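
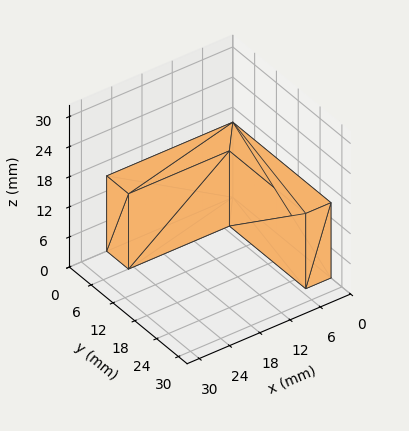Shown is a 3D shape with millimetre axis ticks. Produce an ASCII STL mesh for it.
Reading the render: the shape is an L-shaped prism: outer 25 × 27 mm, arm thicknesses ≈ 6 mm (horizontal) and 5 mm (vertical), extruded 15 mm in z (dimensions read to the nearest mm from the axis ticks). For the STL, each face is triangulated and given an outward normal.

solid part
  facet normal 0.0000 0.0000 -1.0000
    outer loop
      vertex 25.0 6.0 0.0
      vertex 25.0 0.0 0.0
      vertex 0.0 0.0 0.0
    endloop
  endfacet
  facet normal 0.0000 0.0000 -1.0000
    outer loop
      vertex 5.0 6.0 0.0
      vertex 25.0 6.0 0.0
      vertex 0.0 0.0 0.0
    endloop
  endfacet
  facet normal 0.0000 0.0000 -1.0000
    outer loop
      vertex 5.0 27.0 0.0
      vertex 5.0 6.0 0.0
      vertex 0.0 0.0 0.0
    endloop
  endfacet
  facet normal 0.0000 0.0000 -1.0000
    outer loop
      vertex 0.0 27.0 0.0
      vertex 5.0 27.0 0.0
      vertex 0.0 0.0 0.0
    endloop
  endfacet
  facet normal 0.0000 0.0000 1.0000
    outer loop
      vertex 0.0 0.0 15.0
      vertex 25.0 0.0 15.0
      vertex 25.0 6.0 15.0
    endloop
  endfacet
  facet normal 0.0000 0.0000 1.0000
    outer loop
      vertex 0.0 0.0 15.0
      vertex 25.0 6.0 15.0
      vertex 5.0 6.0 15.0
    endloop
  endfacet
  facet normal 0.0000 0.0000 1.0000
    outer loop
      vertex 0.0 0.0 15.0
      vertex 5.0 6.0 15.0
      vertex 5.0 27.0 15.0
    endloop
  endfacet
  facet normal 0.0000 0.0000 1.0000
    outer loop
      vertex 0.0 0.0 15.0
      vertex 5.0 27.0 15.0
      vertex 0.0 27.0 15.0
    endloop
  endfacet
  facet normal 0.0000 -1.0000 0.0000
    outer loop
      vertex 0.0 0.0 0.0
      vertex 25.0 0.0 0.0
      vertex 25.0 0.0 15.0
    endloop
  endfacet
  facet normal 0.0000 -1.0000 0.0000
    outer loop
      vertex 0.0 0.0 0.0
      vertex 25.0 0.0 15.0
      vertex 0.0 0.0 15.0
    endloop
  endfacet
  facet normal 1.0000 0.0000 0.0000
    outer loop
      vertex 25.0 0.0 0.0
      vertex 25.0 6.0 0.0
      vertex 25.0 6.0 15.0
    endloop
  endfacet
  facet normal 1.0000 0.0000 0.0000
    outer loop
      vertex 25.0 0.0 0.0
      vertex 25.0 6.0 15.0
      vertex 25.0 0.0 15.0
    endloop
  endfacet
  facet normal 0.0000 1.0000 0.0000
    outer loop
      vertex 25.0 6.0 0.0
      vertex 5.0 6.0 0.0
      vertex 5.0 6.0 15.0
    endloop
  endfacet
  facet normal 0.0000 1.0000 0.0000
    outer loop
      vertex 25.0 6.0 0.0
      vertex 5.0 6.0 15.0
      vertex 25.0 6.0 15.0
    endloop
  endfacet
  facet normal 1.0000 0.0000 0.0000
    outer loop
      vertex 5.0 6.0 0.0
      vertex 5.0 27.0 0.0
      vertex 5.0 27.0 15.0
    endloop
  endfacet
  facet normal 1.0000 0.0000 0.0000
    outer loop
      vertex 5.0 6.0 0.0
      vertex 5.0 27.0 15.0
      vertex 5.0 6.0 15.0
    endloop
  endfacet
  facet normal 0.0000 1.0000 0.0000
    outer loop
      vertex 5.0 27.0 0.0
      vertex 0.0 27.0 0.0
      vertex 0.0 27.0 15.0
    endloop
  endfacet
  facet normal 0.0000 1.0000 0.0000
    outer loop
      vertex 5.0 27.0 0.0
      vertex 0.0 27.0 15.0
      vertex 5.0 27.0 15.0
    endloop
  endfacet
  facet normal -1.0000 0.0000 0.0000
    outer loop
      vertex 0.0 27.0 0.0
      vertex 0.0 0.0 0.0
      vertex 0.0 0.0 15.0
    endloop
  endfacet
  facet normal -1.0000 0.0000 0.0000
    outer loop
      vertex 0.0 27.0 0.0
      vertex 0.0 0.0 15.0
      vertex 0.0 27.0 15.0
    endloop
  endfacet
endsolid part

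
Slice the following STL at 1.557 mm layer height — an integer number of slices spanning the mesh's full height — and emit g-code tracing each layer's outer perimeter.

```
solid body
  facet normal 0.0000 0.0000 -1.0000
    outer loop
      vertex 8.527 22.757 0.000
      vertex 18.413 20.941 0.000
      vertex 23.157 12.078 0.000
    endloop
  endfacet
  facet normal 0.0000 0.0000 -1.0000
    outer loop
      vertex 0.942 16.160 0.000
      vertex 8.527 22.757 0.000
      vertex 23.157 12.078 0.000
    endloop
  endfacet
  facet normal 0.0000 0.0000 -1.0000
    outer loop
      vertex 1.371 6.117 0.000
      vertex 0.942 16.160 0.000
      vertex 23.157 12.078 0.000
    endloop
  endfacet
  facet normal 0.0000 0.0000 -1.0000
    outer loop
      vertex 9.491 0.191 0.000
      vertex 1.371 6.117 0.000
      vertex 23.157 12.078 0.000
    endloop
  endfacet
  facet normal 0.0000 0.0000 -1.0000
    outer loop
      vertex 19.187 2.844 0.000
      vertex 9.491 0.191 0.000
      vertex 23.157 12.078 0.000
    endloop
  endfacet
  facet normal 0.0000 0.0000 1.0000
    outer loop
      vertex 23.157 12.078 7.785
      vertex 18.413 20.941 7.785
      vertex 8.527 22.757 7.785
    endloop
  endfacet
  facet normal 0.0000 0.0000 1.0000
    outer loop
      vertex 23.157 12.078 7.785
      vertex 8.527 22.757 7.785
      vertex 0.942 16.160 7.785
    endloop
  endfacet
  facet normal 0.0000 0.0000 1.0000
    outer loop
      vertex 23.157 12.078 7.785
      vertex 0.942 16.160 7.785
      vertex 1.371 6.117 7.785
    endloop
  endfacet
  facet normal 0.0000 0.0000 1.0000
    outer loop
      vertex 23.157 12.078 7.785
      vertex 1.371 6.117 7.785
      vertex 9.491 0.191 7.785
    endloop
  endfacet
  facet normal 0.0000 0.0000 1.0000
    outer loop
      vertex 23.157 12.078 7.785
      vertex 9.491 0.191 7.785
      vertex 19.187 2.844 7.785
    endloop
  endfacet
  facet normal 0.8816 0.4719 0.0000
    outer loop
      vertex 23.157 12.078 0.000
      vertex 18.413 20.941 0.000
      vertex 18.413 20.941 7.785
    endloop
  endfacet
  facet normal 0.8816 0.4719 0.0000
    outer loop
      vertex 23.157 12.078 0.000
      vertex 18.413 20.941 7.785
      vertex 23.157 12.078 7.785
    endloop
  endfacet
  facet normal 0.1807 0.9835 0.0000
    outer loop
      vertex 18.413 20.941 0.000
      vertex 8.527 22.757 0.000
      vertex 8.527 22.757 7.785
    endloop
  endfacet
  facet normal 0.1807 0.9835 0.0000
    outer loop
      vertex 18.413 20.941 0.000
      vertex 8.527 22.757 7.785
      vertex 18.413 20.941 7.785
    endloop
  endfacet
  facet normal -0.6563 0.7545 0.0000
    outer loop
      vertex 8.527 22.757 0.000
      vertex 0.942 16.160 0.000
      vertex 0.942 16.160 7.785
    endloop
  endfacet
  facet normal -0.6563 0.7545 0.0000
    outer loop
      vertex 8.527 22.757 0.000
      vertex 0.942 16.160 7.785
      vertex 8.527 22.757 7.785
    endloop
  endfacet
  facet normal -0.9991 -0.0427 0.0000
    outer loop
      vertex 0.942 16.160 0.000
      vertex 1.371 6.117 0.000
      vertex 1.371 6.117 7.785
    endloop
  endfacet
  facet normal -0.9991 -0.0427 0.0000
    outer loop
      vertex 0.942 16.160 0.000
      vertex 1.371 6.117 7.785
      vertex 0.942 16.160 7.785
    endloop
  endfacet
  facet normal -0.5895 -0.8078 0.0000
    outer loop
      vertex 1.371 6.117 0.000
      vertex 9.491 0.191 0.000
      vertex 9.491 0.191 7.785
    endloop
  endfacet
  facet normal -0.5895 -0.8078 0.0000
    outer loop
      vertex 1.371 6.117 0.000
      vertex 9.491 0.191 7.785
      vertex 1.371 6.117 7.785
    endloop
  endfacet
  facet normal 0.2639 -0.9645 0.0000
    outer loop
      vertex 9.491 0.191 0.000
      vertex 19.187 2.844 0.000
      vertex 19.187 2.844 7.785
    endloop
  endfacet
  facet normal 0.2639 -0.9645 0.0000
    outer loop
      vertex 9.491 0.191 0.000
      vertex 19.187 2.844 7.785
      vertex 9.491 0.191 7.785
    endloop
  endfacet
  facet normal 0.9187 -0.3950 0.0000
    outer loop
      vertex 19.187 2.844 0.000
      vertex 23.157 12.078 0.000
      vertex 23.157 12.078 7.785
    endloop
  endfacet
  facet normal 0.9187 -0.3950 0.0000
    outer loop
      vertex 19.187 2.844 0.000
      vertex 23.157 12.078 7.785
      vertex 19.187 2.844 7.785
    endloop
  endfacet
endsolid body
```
; perimeter-only toolpath
G21 ; units = mm
G90 ; absolute positioning
G28 ; home
; layer 1
G0 Z1.557
G0 X23.157 Y12.078
G1 X18.413 Y20.941
G1 X8.527 Y22.757
G1 X0.942 Y16.160
G1 X1.371 Y6.117
G1 X9.491 Y0.191
G1 X19.187 Y2.844
G1 X23.157 Y12.078
; layer 2
G0 Z3.114
G0 X23.157 Y12.078
G1 X18.413 Y20.941
G1 X8.527 Y22.757
G1 X0.942 Y16.160
G1 X1.371 Y6.117
G1 X9.491 Y0.191
G1 X19.187 Y2.844
G1 X23.157 Y12.078
; layer 3
G0 Z4.671
G0 X23.157 Y12.078
G1 X18.413 Y20.941
G1 X8.527 Y22.757
G1 X0.942 Y16.160
G1 X1.371 Y6.117
G1 X9.491 Y0.191
G1 X19.187 Y2.844
G1 X23.157 Y12.078
; layer 4
G0 Z6.228
G0 X23.157 Y12.078
G1 X18.413 Y20.941
G1 X8.527 Y22.757
G1 X0.942 Y16.160
G1 X1.371 Y6.117
G1 X9.491 Y0.191
G1 X19.187 Y2.844
G1 X23.157 Y12.078
; layer 5
G0 Z7.785
G0 X23.157 Y12.078
G1 X18.413 Y20.941
G1 X8.527 Y22.757
G1 X0.942 Y16.160
G1 X1.371 Y6.117
G1 X9.491 Y0.191
G1 X19.187 Y2.844
G1 X23.157 Y12.078
M2 ; end

The solid is a regular 7-sided prism (a cylinder approximated with 7 flat sides), circumscribed radius ≈ 11.6 mm, height ≈ 7.79 mm. Slicing at Δz = 1.557 mm — 5 equal slices spanning the solid's height, so layer i sits at z = i·h/5 — gives 5 non-empty perimeters. Each is a 7-segment closed polygon; G0 lifts to the layer z and rapids to the start vertex, then G1 traces the edges.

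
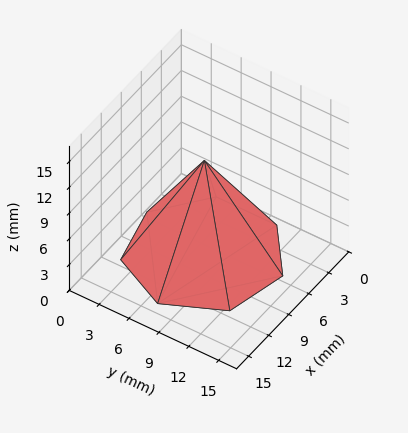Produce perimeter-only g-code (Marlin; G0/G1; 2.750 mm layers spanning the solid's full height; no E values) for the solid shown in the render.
Reading the render: the shape is a regular 7-sided pyramid, base circumscribed radius ≈ 7 mm, apex at z ≈ 11 mm (dimensions read to the nearest mm from the axis ticks). For the g-code, the solid's height is divided into equal slices at the stated Δz and each level perimeter traced with G1 moves after a G0 lift.

; perimeter-only toolpath
G21 ; units = mm
G90 ; absolute positioning
G28 ; home
; layer 1
G0 Z2.750
G0 X12.250 Y7.000
G1 X10.273 Y11.105
G1 X5.832 Y12.118
G1 X2.270 Y9.278
G1 X2.270 Y4.722
G1 X5.832 Y1.882
G1 X10.273 Y2.895
G1 X12.250 Y7.000
; layer 2
G0 Z5.500
G0 X10.500 Y7.000
G1 X9.182 Y9.736
G1 X6.221 Y10.412
G1 X3.846 Y8.518
G1 X3.846 Y5.482
G1 X6.221 Y3.588
G1 X9.182 Y4.263
G1 X10.500 Y7.000
; layer 3
G0 Z8.250
G0 X8.750 Y7.000
G1 X8.091 Y8.368
G1 X6.611 Y8.706
G1 X5.423 Y7.759
G1 X5.423 Y6.241
G1 X6.611 Y5.294
G1 X8.091 Y5.632
G1 X8.750 Y7.000
M2 ; end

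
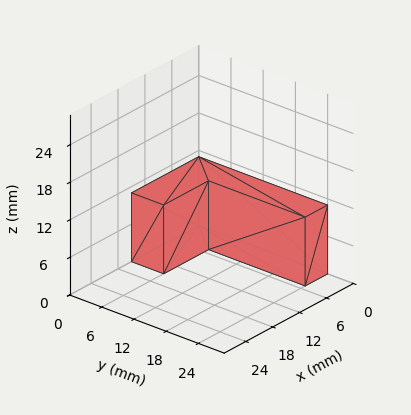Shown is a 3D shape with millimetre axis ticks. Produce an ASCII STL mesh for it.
Reading the render: the shape is an L-shaped prism: outer 15 × 24 mm, arm thicknesses ≈ 6 mm (horizontal) and 5 mm (vertical), extruded 11 mm in z (dimensions read to the nearest mm from the axis ticks). For the STL, each face is triangulated and given an outward normal.

solid part
  facet normal 0.0000 0.0000 -1.0000
    outer loop
      vertex 15.000 6.000 0.000
      vertex 15.000 0.000 0.000
      vertex 0.000 0.000 0.000
    endloop
  endfacet
  facet normal 0.0000 0.0000 -1.0000
    outer loop
      vertex 5.000 6.000 0.000
      vertex 15.000 6.000 0.000
      vertex 0.000 0.000 0.000
    endloop
  endfacet
  facet normal 0.0000 0.0000 -1.0000
    outer loop
      vertex 5.000 24.000 0.000
      vertex 5.000 6.000 0.000
      vertex 0.000 0.000 0.000
    endloop
  endfacet
  facet normal 0.0000 0.0000 -1.0000
    outer loop
      vertex 0.000 24.000 0.000
      vertex 5.000 24.000 0.000
      vertex 0.000 0.000 0.000
    endloop
  endfacet
  facet normal 0.0000 0.0000 1.0000
    outer loop
      vertex 0.000 0.000 11.000
      vertex 15.000 0.000 11.000
      vertex 15.000 6.000 11.000
    endloop
  endfacet
  facet normal 0.0000 0.0000 1.0000
    outer loop
      vertex 0.000 0.000 11.000
      vertex 15.000 6.000 11.000
      vertex 5.000 6.000 11.000
    endloop
  endfacet
  facet normal 0.0000 0.0000 1.0000
    outer loop
      vertex 0.000 0.000 11.000
      vertex 5.000 6.000 11.000
      vertex 5.000 24.000 11.000
    endloop
  endfacet
  facet normal 0.0000 0.0000 1.0000
    outer loop
      vertex 0.000 0.000 11.000
      vertex 5.000 24.000 11.000
      vertex 0.000 24.000 11.000
    endloop
  endfacet
  facet normal 0.0000 -1.0000 0.0000
    outer loop
      vertex 0.000 0.000 0.000
      vertex 15.000 0.000 0.000
      vertex 15.000 0.000 11.000
    endloop
  endfacet
  facet normal 0.0000 -1.0000 0.0000
    outer loop
      vertex 0.000 0.000 0.000
      vertex 15.000 0.000 11.000
      vertex 0.000 0.000 11.000
    endloop
  endfacet
  facet normal 1.0000 0.0000 0.0000
    outer loop
      vertex 15.000 0.000 0.000
      vertex 15.000 6.000 0.000
      vertex 15.000 6.000 11.000
    endloop
  endfacet
  facet normal 1.0000 0.0000 0.0000
    outer loop
      vertex 15.000 0.000 0.000
      vertex 15.000 6.000 11.000
      vertex 15.000 0.000 11.000
    endloop
  endfacet
  facet normal 0.0000 1.0000 0.0000
    outer loop
      vertex 15.000 6.000 0.000
      vertex 5.000 6.000 0.000
      vertex 5.000 6.000 11.000
    endloop
  endfacet
  facet normal 0.0000 1.0000 0.0000
    outer loop
      vertex 15.000 6.000 0.000
      vertex 5.000 6.000 11.000
      vertex 15.000 6.000 11.000
    endloop
  endfacet
  facet normal 1.0000 0.0000 0.0000
    outer loop
      vertex 5.000 6.000 0.000
      vertex 5.000 24.000 0.000
      vertex 5.000 24.000 11.000
    endloop
  endfacet
  facet normal 1.0000 0.0000 0.0000
    outer loop
      vertex 5.000 6.000 0.000
      vertex 5.000 24.000 11.000
      vertex 5.000 6.000 11.000
    endloop
  endfacet
  facet normal 0.0000 1.0000 0.0000
    outer loop
      vertex 5.000 24.000 0.000
      vertex 0.000 24.000 0.000
      vertex 0.000 24.000 11.000
    endloop
  endfacet
  facet normal 0.0000 1.0000 0.0000
    outer loop
      vertex 5.000 24.000 0.000
      vertex 0.000 24.000 11.000
      vertex 5.000 24.000 11.000
    endloop
  endfacet
  facet normal -1.0000 0.0000 0.0000
    outer loop
      vertex 0.000 24.000 0.000
      vertex 0.000 0.000 0.000
      vertex 0.000 0.000 11.000
    endloop
  endfacet
  facet normal -1.0000 0.0000 0.0000
    outer loop
      vertex 0.000 24.000 0.000
      vertex 0.000 0.000 11.000
      vertex 0.000 24.000 11.000
    endloop
  endfacet
endsolid part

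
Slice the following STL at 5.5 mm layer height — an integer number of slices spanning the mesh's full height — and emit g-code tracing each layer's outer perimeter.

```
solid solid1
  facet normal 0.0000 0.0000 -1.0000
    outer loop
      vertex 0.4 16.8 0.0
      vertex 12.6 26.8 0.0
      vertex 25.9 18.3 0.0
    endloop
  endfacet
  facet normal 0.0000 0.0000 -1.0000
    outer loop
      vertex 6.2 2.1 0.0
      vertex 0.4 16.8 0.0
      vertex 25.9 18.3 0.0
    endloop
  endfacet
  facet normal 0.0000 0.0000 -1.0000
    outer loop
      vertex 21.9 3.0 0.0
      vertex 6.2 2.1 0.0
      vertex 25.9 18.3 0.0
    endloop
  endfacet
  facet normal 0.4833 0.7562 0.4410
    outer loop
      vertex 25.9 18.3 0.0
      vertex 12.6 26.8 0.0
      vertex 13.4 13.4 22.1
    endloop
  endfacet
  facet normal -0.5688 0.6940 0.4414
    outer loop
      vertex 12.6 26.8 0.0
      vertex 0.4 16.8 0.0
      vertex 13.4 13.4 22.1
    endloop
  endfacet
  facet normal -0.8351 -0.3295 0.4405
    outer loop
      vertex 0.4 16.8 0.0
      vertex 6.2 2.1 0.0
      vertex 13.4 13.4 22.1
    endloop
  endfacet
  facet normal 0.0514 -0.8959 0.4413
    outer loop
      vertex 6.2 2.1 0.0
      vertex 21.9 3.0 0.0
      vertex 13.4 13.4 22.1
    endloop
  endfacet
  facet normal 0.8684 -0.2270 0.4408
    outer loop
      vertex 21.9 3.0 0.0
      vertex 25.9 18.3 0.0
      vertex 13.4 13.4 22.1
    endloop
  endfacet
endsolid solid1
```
; perimeter-only toolpath
G21 ; units = mm
G90 ; absolute positioning
G28 ; home
; layer 1
G0 Z5.5
G0 X22.8 Y17.1
G1 X12.8 Y23.5
G1 X3.7 Y16.0
G1 X8.0 Y4.9
G1 X19.8 Y5.6
G1 X22.8 Y17.1
; layer 2
G0 Z11.1
G0 X19.6 Y15.9
G1 X13.0 Y20.1
G1 X6.9 Y15.1
G1 X9.8 Y7.8
G1 X17.6 Y8.2
G1 X19.6 Y15.9
; layer 3
G0 Z16.6
G0 X16.5 Y14.6
G1 X13.2 Y16.8
G1 X10.2 Y14.2
G1 X11.6 Y10.6
G1 X15.5 Y10.8
G1 X16.5 Y14.6
M2 ; end

The solid is a regular 5-sided pyramid, base circumscribed radius ≈ 13.4 mm, apex at z ≈ 22.1 mm. Slicing at Δz = 5.5 mm — 4 equal slices spanning the solid's height, so layer i sits at z = i·h/4 — gives 3 non-empty perimeters. Each is a 5-segment closed polygon; G0 lifts to the layer z and rapids to the start vertex, then G1 traces the edges. The cross-section shrinks linearly with z (the slice at the apex is degenerate and omitted).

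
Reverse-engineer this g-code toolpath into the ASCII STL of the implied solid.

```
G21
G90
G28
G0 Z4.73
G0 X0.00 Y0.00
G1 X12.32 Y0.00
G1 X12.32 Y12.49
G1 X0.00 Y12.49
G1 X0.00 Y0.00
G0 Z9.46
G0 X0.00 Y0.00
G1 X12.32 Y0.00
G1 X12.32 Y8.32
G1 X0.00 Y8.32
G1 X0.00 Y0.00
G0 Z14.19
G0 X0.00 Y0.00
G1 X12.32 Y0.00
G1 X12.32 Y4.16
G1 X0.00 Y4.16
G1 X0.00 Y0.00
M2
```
solid part
  facet normal 0.0000 0.0000 -1.0000
    outer loop
      vertex 12.32 16.65 0.00
      vertex 12.32 0.00 0.00
      vertex 0.00 0.00 0.00
    endloop
  endfacet
  facet normal 0.0000 0.0000 -1.0000
    outer loop
      vertex 0.00 16.65 0.00
      vertex 12.32 16.65 0.00
      vertex 0.00 0.00 0.00
    endloop
  endfacet
  facet normal 0.0000 -1.0000 0.0000
    outer loop
      vertex 0.00 0.00 0.00
      vertex 12.32 0.00 0.00
      vertex 12.32 0.00 18.92
    endloop
  endfacet
  facet normal 0.0000 -1.0000 0.0000
    outer loop
      vertex 0.00 0.00 0.00
      vertex 12.32 0.00 18.92
      vertex 0.00 0.00 18.92
    endloop
  endfacet
  facet normal 0.0000 0.7507 0.6606
    outer loop
      vertex 0.00 0.00 18.92
      vertex 12.32 0.00 18.92
      vertex 12.32 16.65 0.00
    endloop
  endfacet
  facet normal 0.0000 0.7507 0.6606
    outer loop
      vertex 0.00 0.00 18.92
      vertex 12.32 16.65 0.00
      vertex 0.00 16.65 0.00
    endloop
  endfacet
  facet normal -1.0000 0.0000 0.0000
    outer loop
      vertex 0.00 0.00 18.92
      vertex 0.00 16.65 0.00
      vertex 0.00 0.00 0.00
    endloop
  endfacet
  facet normal 1.0000 0.0000 0.0000
    outer loop
      vertex 12.32 0.00 0.00
      vertex 12.32 16.65 0.00
      vertex 12.32 0.00 18.92
    endloop
  endfacet
endsolid part

The G0 Z moves step by Δz≈4.73 mm. The G1 loops shrink linearly with z, so the solid tapers from its base footprint up to z≈18.9. Closing with a flat bottom cap and the tapered top and triangulating gives 8 facets — a wedge (ramp): 12.3 × 16.6 mm base, rising to 18.9 mm along the y=0 edge and sloping linearly to z=0 at y=16.6.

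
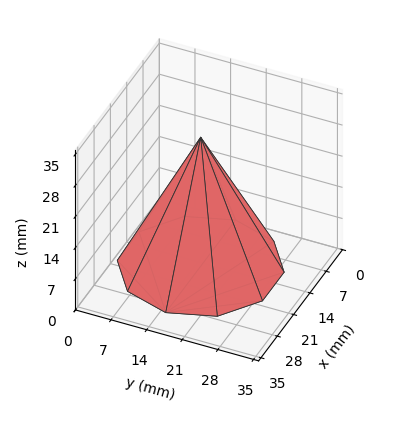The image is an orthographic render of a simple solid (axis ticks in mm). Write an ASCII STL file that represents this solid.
Reading the render: the shape is a regular 10-sided pyramid, base circumscribed radius ≈ 15 mm, apex at z ≈ 29 mm (dimensions read to the nearest mm from the axis ticks). For the STL, each face is triangulated and given an outward normal.

solid part
  facet normal 0.0000 0.0000 -1.0000
    outer loop
      vertex 19.635 29.266 0.000
      vertex 27.135 23.817 0.000
      vertex 30.000 15.000 0.000
    endloop
  endfacet
  facet normal 0.0000 0.0000 -1.0000
    outer loop
      vertex 10.365 29.266 0.000
      vertex 19.635 29.266 0.000
      vertex 30.000 15.000 0.000
    endloop
  endfacet
  facet normal 0.0000 0.0000 -1.0000
    outer loop
      vertex 2.865 23.817 0.000
      vertex 10.365 29.266 0.000
      vertex 30.000 15.000 0.000
    endloop
  endfacet
  facet normal 0.0000 0.0000 -1.0000
    outer loop
      vertex 0.000 15.000 0.000
      vertex 2.865 23.817 0.000
      vertex 30.000 15.000 0.000
    endloop
  endfacet
  facet normal 0.0000 0.0000 -1.0000
    outer loop
      vertex 2.865 6.183 0.000
      vertex 0.000 15.000 0.000
      vertex 30.000 15.000 0.000
    endloop
  endfacet
  facet normal 0.0000 0.0000 -1.0000
    outer loop
      vertex 10.365 0.734 0.000
      vertex 2.865 6.183 0.000
      vertex 30.000 15.000 0.000
    endloop
  endfacet
  facet normal 0.0000 0.0000 -1.0000
    outer loop
      vertex 19.635 0.734 0.000
      vertex 10.365 0.734 0.000
      vertex 30.000 15.000 0.000
    endloop
  endfacet
  facet normal 0.0000 0.0000 -1.0000
    outer loop
      vertex 27.135 6.183 0.000
      vertex 19.635 0.734 0.000
      vertex 30.000 15.000 0.000
    endloop
  endfacet
  facet normal 0.8534 0.2773 0.4414
    outer loop
      vertex 30.000 15.000 0.000
      vertex 27.135 23.817 0.000
      vertex 15.000 15.000 29.000
    endloop
  endfacet
  facet normal 0.5274 0.7259 0.4414
    outer loop
      vertex 27.135 23.817 0.000
      vertex 19.635 29.266 0.000
      vertex 15.000 15.000 29.000
    endloop
  endfacet
  facet normal 0.0000 0.8973 0.4414
    outer loop
      vertex 19.635 29.266 0.000
      vertex 10.365 29.266 0.000
      vertex 15.000 15.000 29.000
    endloop
  endfacet
  facet normal -0.5274 0.7259 0.4414
    outer loop
      vertex 10.365 29.266 0.000
      vertex 2.865 23.817 0.000
      vertex 15.000 15.000 29.000
    endloop
  endfacet
  facet normal -0.8534 0.2773 0.4414
    outer loop
      vertex 2.865 23.817 0.000
      vertex 0.000 15.000 0.000
      vertex 15.000 15.000 29.000
    endloop
  endfacet
  facet normal -0.8534 -0.2773 0.4414
    outer loop
      vertex 0.000 15.000 0.000
      vertex 2.865 6.183 0.000
      vertex 15.000 15.000 29.000
    endloop
  endfacet
  facet normal -0.5274 -0.7259 0.4414
    outer loop
      vertex 2.865 6.183 0.000
      vertex 10.365 0.734 0.000
      vertex 15.000 15.000 29.000
    endloop
  endfacet
  facet normal 0.0000 -0.8973 0.4414
    outer loop
      vertex 10.365 0.734 0.000
      vertex 19.635 0.734 0.000
      vertex 15.000 15.000 29.000
    endloop
  endfacet
  facet normal 0.5274 -0.7259 0.4414
    outer loop
      vertex 19.635 0.734 0.000
      vertex 27.135 6.183 0.000
      vertex 15.000 15.000 29.000
    endloop
  endfacet
  facet normal 0.8534 -0.2773 0.4414
    outer loop
      vertex 27.135 6.183 0.000
      vertex 30.000 15.000 0.000
      vertex 15.000 15.000 29.000
    endloop
  endfacet
endsolid part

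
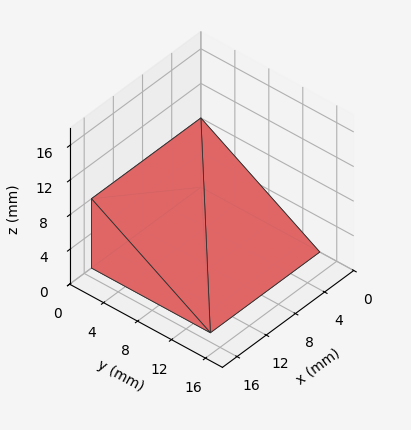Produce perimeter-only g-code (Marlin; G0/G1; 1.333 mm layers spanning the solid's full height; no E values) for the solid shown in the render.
Reading the render: the shape is a wedge (ramp): 15 × 14 mm base, rising to 8 mm along the y=0 edge and sloping linearly to z=0 at y=14 (dimensions read to the nearest mm from the axis ticks). For the g-code, the solid's height is divided into equal slices at the stated Δz and each level perimeter traced with G1 moves after a G0 lift.

; perimeter-only toolpath
G21 ; units = mm
G90 ; absolute positioning
G28 ; home
; layer 1
G0 Z1.333
G0 X0.000 Y0.000
G1 X15.000 Y0.000
G1 X15.000 Y11.667
G1 X0.000 Y11.667
G1 X0.000 Y0.000
; layer 2
G0 Z2.667
G0 X0.000 Y0.000
G1 X15.000 Y0.000
G1 X15.000 Y9.333
G1 X0.000 Y9.333
G1 X0.000 Y0.000
; layer 3
G0 Z4.000
G0 X0.000 Y0.000
G1 X15.000 Y0.000
G1 X15.000 Y7.000
G1 X0.000 Y7.000
G1 X0.000 Y0.000
; layer 4
G0 Z5.333
G0 X0.000 Y0.000
G1 X15.000 Y0.000
G1 X15.000 Y4.667
G1 X0.000 Y4.667
G1 X0.000 Y0.000
; layer 5
G0 Z6.667
G0 X0.000 Y0.000
G1 X15.000 Y0.000
G1 X15.000 Y2.333
G1 X0.000 Y2.333
G1 X0.000 Y0.000
M2 ; end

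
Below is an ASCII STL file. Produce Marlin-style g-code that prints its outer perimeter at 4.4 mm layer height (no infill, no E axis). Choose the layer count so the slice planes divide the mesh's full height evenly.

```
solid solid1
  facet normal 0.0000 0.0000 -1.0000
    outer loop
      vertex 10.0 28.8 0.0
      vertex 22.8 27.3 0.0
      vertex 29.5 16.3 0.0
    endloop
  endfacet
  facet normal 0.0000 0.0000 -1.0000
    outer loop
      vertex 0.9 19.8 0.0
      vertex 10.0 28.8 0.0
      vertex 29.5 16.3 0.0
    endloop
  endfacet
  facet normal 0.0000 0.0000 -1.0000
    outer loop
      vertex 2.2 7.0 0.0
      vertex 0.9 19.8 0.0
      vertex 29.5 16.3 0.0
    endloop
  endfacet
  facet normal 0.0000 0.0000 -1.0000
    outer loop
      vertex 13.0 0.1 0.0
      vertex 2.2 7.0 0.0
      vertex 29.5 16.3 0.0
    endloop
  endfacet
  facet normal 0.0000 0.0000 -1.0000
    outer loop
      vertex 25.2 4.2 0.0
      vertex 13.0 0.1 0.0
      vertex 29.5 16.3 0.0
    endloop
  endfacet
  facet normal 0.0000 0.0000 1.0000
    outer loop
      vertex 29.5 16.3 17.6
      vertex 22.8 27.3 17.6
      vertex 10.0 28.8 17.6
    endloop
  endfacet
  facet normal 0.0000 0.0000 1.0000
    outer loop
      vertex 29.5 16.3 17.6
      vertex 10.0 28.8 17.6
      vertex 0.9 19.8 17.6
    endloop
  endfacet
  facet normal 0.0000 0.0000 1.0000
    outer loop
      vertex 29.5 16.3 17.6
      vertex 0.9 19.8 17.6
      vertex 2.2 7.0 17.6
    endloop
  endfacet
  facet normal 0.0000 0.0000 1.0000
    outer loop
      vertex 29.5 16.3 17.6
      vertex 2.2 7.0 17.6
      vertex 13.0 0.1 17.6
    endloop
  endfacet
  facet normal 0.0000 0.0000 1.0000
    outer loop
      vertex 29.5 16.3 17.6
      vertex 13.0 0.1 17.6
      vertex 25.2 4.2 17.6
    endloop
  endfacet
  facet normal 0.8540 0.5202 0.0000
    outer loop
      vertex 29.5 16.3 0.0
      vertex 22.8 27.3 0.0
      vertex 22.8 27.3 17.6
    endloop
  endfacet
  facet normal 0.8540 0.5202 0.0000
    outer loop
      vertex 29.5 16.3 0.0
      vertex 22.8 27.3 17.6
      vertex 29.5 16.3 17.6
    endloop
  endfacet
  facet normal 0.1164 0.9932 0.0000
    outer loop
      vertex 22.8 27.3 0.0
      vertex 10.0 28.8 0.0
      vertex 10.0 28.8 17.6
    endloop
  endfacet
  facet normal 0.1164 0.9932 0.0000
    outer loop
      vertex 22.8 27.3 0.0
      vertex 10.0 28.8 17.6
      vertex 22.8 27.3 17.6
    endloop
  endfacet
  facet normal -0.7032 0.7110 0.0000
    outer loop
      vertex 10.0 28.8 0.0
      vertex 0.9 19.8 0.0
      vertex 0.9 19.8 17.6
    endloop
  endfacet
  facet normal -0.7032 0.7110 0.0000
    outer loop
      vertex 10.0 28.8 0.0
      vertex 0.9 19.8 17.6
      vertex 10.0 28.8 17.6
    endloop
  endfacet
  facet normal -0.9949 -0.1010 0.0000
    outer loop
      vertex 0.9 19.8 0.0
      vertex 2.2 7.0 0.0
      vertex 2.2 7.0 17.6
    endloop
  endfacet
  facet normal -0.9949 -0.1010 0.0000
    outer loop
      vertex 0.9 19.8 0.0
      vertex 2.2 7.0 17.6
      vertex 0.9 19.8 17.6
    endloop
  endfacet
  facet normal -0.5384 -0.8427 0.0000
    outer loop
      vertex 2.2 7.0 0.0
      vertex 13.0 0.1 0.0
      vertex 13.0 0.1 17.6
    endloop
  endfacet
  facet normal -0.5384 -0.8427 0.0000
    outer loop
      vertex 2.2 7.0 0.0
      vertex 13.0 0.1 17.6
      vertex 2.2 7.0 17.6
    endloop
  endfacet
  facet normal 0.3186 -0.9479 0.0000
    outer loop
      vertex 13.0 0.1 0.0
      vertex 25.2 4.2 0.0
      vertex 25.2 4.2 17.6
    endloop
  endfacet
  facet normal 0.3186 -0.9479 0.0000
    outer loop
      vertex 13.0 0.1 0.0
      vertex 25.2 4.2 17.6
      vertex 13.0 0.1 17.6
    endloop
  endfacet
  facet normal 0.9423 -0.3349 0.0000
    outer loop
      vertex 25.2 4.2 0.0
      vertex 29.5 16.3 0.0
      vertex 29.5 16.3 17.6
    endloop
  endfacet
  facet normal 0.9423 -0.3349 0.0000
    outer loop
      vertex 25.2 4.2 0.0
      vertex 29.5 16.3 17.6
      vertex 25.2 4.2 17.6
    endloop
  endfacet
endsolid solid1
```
; perimeter-only toolpath
G21 ; units = mm
G90 ; absolute positioning
G28 ; home
; layer 1
G0 Z4.4
G0 X29.5 Y16.3
G1 X22.8 Y27.3
G1 X10.0 Y28.8
G1 X0.9 Y19.8
G1 X2.2 Y7.0
G1 X13.0 Y0.1
G1 X25.2 Y4.2
G1 X29.5 Y16.3
; layer 2
G0 Z8.8
G0 X29.5 Y16.3
G1 X22.8 Y27.3
G1 X10.0 Y28.8
G1 X0.9 Y19.8
G1 X2.2 Y7.0
G1 X13.0 Y0.1
G1 X25.2 Y4.2
G1 X29.5 Y16.3
; layer 3
G0 Z13.2
G0 X29.5 Y16.3
G1 X22.8 Y27.3
G1 X10.0 Y28.8
G1 X0.9 Y19.8
G1 X2.2 Y7.0
G1 X13.0 Y0.1
G1 X25.2 Y4.2
G1 X29.5 Y16.3
; layer 4
G0 Z17.6
G0 X29.5 Y16.3
G1 X22.8 Y27.3
G1 X10.0 Y28.8
G1 X0.9 Y19.8
G1 X2.2 Y7.0
G1 X13.0 Y0.1
G1 X25.2 Y4.2
G1 X29.5 Y16.3
M2 ; end

The solid is a regular 7-sided prism (a cylinder approximated with 7 flat sides), circumscribed radius ≈ 14.8 mm, height ≈ 17.6 mm. Slicing at Δz = 4.4 mm — 4 equal slices spanning the solid's height, so layer i sits at z = i·h/4 — gives 4 non-empty perimeters. Each is a 7-segment closed polygon; G0 lifts to the layer z and rapids to the start vertex, then G1 traces the edges.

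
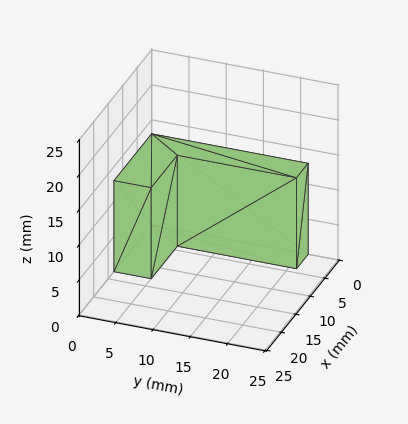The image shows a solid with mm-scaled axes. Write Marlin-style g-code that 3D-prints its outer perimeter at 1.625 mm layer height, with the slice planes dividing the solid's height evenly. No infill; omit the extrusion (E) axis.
Reading the render: the shape is an L-shaped prism: outer 13 × 21 mm, arm thicknesses ≈ 5 mm (horizontal) and 4 mm (vertical), extruded 13 mm in z (dimensions read to the nearest mm from the axis ticks). For the g-code, the solid's height is divided into equal slices at the stated Δz and each level perimeter traced with G1 moves after a G0 lift.

; perimeter-only toolpath
G21 ; units = mm
G90 ; absolute positioning
G28 ; home
; layer 1
G0 Z1.625
G0 X0.000 Y0.000
G1 X13.000 Y0.000
G1 X13.000 Y5.000
G1 X4.000 Y5.000
G1 X4.000 Y21.000
G1 X0.000 Y21.000
G1 X0.000 Y0.000
; layer 2
G0 Z3.250
G0 X0.000 Y0.000
G1 X13.000 Y0.000
G1 X13.000 Y5.000
G1 X4.000 Y5.000
G1 X4.000 Y21.000
G1 X0.000 Y21.000
G1 X0.000 Y0.000
; layer 3
G0 Z4.875
G0 X0.000 Y0.000
G1 X13.000 Y0.000
G1 X13.000 Y5.000
G1 X4.000 Y5.000
G1 X4.000 Y21.000
G1 X0.000 Y21.000
G1 X0.000 Y0.000
; layer 4
G0 Z6.500
G0 X0.000 Y0.000
G1 X13.000 Y0.000
G1 X13.000 Y5.000
G1 X4.000 Y5.000
G1 X4.000 Y21.000
G1 X0.000 Y21.000
G1 X0.000 Y0.000
; layer 5
G0 Z8.125
G0 X0.000 Y0.000
G1 X13.000 Y0.000
G1 X13.000 Y5.000
G1 X4.000 Y5.000
G1 X4.000 Y21.000
G1 X0.000 Y21.000
G1 X0.000 Y0.000
; layer 6
G0 Z9.750
G0 X0.000 Y0.000
G1 X13.000 Y0.000
G1 X13.000 Y5.000
G1 X4.000 Y5.000
G1 X4.000 Y21.000
G1 X0.000 Y21.000
G1 X0.000 Y0.000
; layer 7
G0 Z11.375
G0 X0.000 Y0.000
G1 X13.000 Y0.000
G1 X13.000 Y5.000
G1 X4.000 Y5.000
G1 X4.000 Y21.000
G1 X0.000 Y21.000
G1 X0.000 Y0.000
; layer 8
G0 Z13.000
G0 X0.000 Y0.000
G1 X13.000 Y0.000
G1 X13.000 Y5.000
G1 X4.000 Y5.000
G1 X4.000 Y21.000
G1 X0.000 Y21.000
G1 X0.000 Y0.000
M2 ; end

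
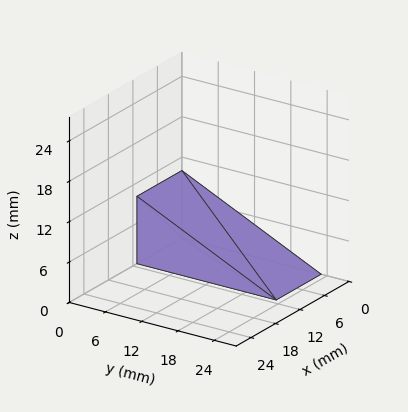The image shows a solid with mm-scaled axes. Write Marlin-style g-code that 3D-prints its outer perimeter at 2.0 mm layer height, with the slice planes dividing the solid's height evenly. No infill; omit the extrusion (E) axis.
Reading the render: the shape is a wedge (ramp): 11 × 23 mm base, rising to 10 mm along the y=0 edge and sloping linearly to z=0 at y=23 (dimensions read to the nearest mm from the axis ticks). For the g-code, the solid's height is divided into equal slices at the stated Δz and each level perimeter traced with G1 moves after a G0 lift.

; perimeter-only toolpath
G21 ; units = mm
G90 ; absolute positioning
G28 ; home
; layer 1
G0 Z2.0
G0 X0.0 Y0.0
G1 X11.0 Y0.0
G1 X11.0 Y18.4
G1 X0.0 Y18.4
G1 X0.0 Y0.0
; layer 2
G0 Z4.0
G0 X0.0 Y0.0
G1 X11.0 Y0.0
G1 X11.0 Y13.8
G1 X0.0 Y13.8
G1 X0.0 Y0.0
; layer 3
G0 Z6.0
G0 X0.0 Y0.0
G1 X11.0 Y0.0
G1 X11.0 Y9.2
G1 X0.0 Y9.2
G1 X0.0 Y0.0
; layer 4
G0 Z8.0
G0 X0.0 Y0.0
G1 X11.0 Y0.0
G1 X11.0 Y4.6
G1 X0.0 Y4.6
G1 X0.0 Y0.0
M2 ; end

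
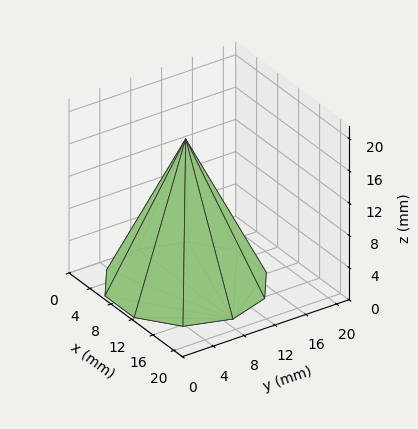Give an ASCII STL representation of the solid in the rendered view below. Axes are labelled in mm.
Reading the render: the shape is a regular 10-sided pyramid, base circumscribed radius ≈ 9 mm, apex at z ≈ 18 mm (dimensions read to the nearest mm from the axis ticks). For the STL, each face is triangulated and given an outward normal.

solid part
  facet normal 0.0000 0.0000 -1.0000
    outer loop
      vertex 11.781 17.560 0.000
      vertex 16.281 14.290 0.000
      vertex 18.000 9.000 0.000
    endloop
  endfacet
  facet normal 0.0000 0.0000 -1.0000
    outer loop
      vertex 6.219 17.560 0.000
      vertex 11.781 17.560 0.000
      vertex 18.000 9.000 0.000
    endloop
  endfacet
  facet normal 0.0000 0.0000 -1.0000
    outer loop
      vertex 1.719 14.290 0.000
      vertex 6.219 17.560 0.000
      vertex 18.000 9.000 0.000
    endloop
  endfacet
  facet normal 0.0000 0.0000 -1.0000
    outer loop
      vertex 0.000 9.000 0.000
      vertex 1.719 14.290 0.000
      vertex 18.000 9.000 0.000
    endloop
  endfacet
  facet normal 0.0000 0.0000 -1.0000
    outer loop
      vertex 1.719 3.710 0.000
      vertex 0.000 9.000 0.000
      vertex 18.000 9.000 0.000
    endloop
  endfacet
  facet normal 0.0000 0.0000 -1.0000
    outer loop
      vertex 6.219 0.440 0.000
      vertex 1.719 3.710 0.000
      vertex 18.000 9.000 0.000
    endloop
  endfacet
  facet normal 0.0000 0.0000 -1.0000
    outer loop
      vertex 11.781 0.440 0.000
      vertex 6.219 0.440 0.000
      vertex 18.000 9.000 0.000
    endloop
  endfacet
  facet normal 0.0000 0.0000 -1.0000
    outer loop
      vertex 16.281 3.710 0.000
      vertex 11.781 0.440 0.000
      vertex 18.000 9.000 0.000
    endloop
  endfacet
  facet normal 0.8589 0.2791 0.4294
    outer loop
      vertex 18.000 9.000 0.000
      vertex 16.281 14.290 0.000
      vertex 9.000 9.000 18.000
    endloop
  endfacet
  facet normal 0.5309 0.7306 0.4294
    outer loop
      vertex 16.281 14.290 0.000
      vertex 11.781 17.560 0.000
      vertex 9.000 9.000 18.000
    endloop
  endfacet
  facet normal 0.0000 0.9031 0.4295
    outer loop
      vertex 11.781 17.560 0.000
      vertex 6.219 17.560 0.000
      vertex 9.000 9.000 18.000
    endloop
  endfacet
  facet normal -0.5309 0.7306 0.4294
    outer loop
      vertex 6.219 17.560 0.000
      vertex 1.719 14.290 0.000
      vertex 9.000 9.000 18.000
    endloop
  endfacet
  facet normal -0.8589 0.2791 0.4294
    outer loop
      vertex 1.719 14.290 0.000
      vertex 0.000 9.000 0.000
      vertex 9.000 9.000 18.000
    endloop
  endfacet
  facet normal -0.8589 -0.2791 0.4294
    outer loop
      vertex 0.000 9.000 0.000
      vertex 1.719 3.710 0.000
      vertex 9.000 9.000 18.000
    endloop
  endfacet
  facet normal -0.5309 -0.7306 0.4294
    outer loop
      vertex 1.719 3.710 0.000
      vertex 6.219 0.440 0.000
      vertex 9.000 9.000 18.000
    endloop
  endfacet
  facet normal 0.0000 -0.9031 0.4295
    outer loop
      vertex 6.219 0.440 0.000
      vertex 11.781 0.440 0.000
      vertex 9.000 9.000 18.000
    endloop
  endfacet
  facet normal 0.5309 -0.7306 0.4294
    outer loop
      vertex 11.781 0.440 0.000
      vertex 16.281 3.710 0.000
      vertex 9.000 9.000 18.000
    endloop
  endfacet
  facet normal 0.8589 -0.2791 0.4294
    outer loop
      vertex 16.281 3.710 0.000
      vertex 18.000 9.000 0.000
      vertex 9.000 9.000 18.000
    endloop
  endfacet
endsolid part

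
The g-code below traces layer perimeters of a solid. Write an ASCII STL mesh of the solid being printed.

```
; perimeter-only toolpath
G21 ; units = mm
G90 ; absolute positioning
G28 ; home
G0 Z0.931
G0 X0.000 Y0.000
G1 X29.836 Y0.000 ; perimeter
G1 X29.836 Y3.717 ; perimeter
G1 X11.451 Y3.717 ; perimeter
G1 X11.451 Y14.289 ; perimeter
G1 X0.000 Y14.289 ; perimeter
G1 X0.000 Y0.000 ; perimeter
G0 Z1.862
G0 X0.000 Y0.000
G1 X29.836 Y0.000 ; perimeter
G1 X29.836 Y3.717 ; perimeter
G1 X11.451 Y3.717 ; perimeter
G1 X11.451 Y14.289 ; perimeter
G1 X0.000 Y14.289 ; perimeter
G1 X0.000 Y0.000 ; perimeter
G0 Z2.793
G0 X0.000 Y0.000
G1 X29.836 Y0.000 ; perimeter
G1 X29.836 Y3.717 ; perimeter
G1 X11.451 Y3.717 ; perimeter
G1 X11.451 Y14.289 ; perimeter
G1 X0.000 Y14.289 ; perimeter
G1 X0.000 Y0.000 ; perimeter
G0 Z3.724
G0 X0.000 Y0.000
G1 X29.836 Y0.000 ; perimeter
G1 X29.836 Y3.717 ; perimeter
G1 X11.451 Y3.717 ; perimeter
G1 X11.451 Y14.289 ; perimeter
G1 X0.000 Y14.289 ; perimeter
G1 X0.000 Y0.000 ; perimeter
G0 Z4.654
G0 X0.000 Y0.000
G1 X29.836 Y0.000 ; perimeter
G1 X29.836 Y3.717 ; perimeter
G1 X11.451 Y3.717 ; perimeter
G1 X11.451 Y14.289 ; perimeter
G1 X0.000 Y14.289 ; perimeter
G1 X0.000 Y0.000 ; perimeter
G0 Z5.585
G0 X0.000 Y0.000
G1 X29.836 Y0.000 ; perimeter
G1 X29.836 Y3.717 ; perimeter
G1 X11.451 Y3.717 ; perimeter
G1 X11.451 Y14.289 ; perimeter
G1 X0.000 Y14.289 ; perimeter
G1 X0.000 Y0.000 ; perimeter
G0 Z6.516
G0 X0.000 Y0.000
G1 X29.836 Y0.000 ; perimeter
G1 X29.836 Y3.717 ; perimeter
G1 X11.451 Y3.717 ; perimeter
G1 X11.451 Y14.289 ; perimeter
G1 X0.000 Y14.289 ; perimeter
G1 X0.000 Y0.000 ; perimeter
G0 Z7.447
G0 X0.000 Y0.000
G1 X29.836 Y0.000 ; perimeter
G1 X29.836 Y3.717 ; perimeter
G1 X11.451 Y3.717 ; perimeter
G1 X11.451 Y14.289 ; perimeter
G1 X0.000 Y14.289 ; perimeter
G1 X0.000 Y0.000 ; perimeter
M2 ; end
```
solid part
  facet normal 0.0000 0.0000 -1.0000
    outer loop
      vertex 29.836 3.717 0.000
      vertex 29.836 0.000 0.000
      vertex 0.000 0.000 0.000
    endloop
  endfacet
  facet normal 0.0000 0.0000 -1.0000
    outer loop
      vertex 11.451 3.717 0.000
      vertex 29.836 3.717 0.000
      vertex 0.000 0.000 0.000
    endloop
  endfacet
  facet normal 0.0000 0.0000 -1.0000
    outer loop
      vertex 11.451 14.289 0.000
      vertex 11.451 3.717 0.000
      vertex 0.000 0.000 0.000
    endloop
  endfacet
  facet normal 0.0000 0.0000 -1.0000
    outer loop
      vertex 0.000 14.289 0.000
      vertex 11.451 14.289 0.000
      vertex 0.000 0.000 0.000
    endloop
  endfacet
  facet normal 0.0000 0.0000 1.0000
    outer loop
      vertex 0.000 0.000 7.447
      vertex 29.836 0.000 7.447
      vertex 29.836 3.717 7.447
    endloop
  endfacet
  facet normal 0.0000 0.0000 1.0000
    outer loop
      vertex 0.000 0.000 7.447
      vertex 29.836 3.717 7.447
      vertex 11.451 3.717 7.447
    endloop
  endfacet
  facet normal 0.0000 0.0000 1.0000
    outer loop
      vertex 0.000 0.000 7.447
      vertex 11.451 3.717 7.447
      vertex 11.451 14.289 7.447
    endloop
  endfacet
  facet normal 0.0000 0.0000 1.0000
    outer loop
      vertex 0.000 0.000 7.447
      vertex 11.451 14.289 7.447
      vertex 0.000 14.289 7.447
    endloop
  endfacet
  facet normal 0.0000 -1.0000 0.0000
    outer loop
      vertex 0.000 0.000 0.000
      vertex 29.836 0.000 0.000
      vertex 29.836 0.000 7.447
    endloop
  endfacet
  facet normal 0.0000 -1.0000 0.0000
    outer loop
      vertex 0.000 0.000 0.000
      vertex 29.836 0.000 7.447
      vertex 0.000 0.000 7.447
    endloop
  endfacet
  facet normal 1.0000 0.0000 0.0000
    outer loop
      vertex 29.836 0.000 0.000
      vertex 29.836 3.717 0.000
      vertex 29.836 3.717 7.447
    endloop
  endfacet
  facet normal 1.0000 0.0000 0.0000
    outer loop
      vertex 29.836 0.000 0.000
      vertex 29.836 3.717 7.447
      vertex 29.836 0.000 7.447
    endloop
  endfacet
  facet normal 0.0000 1.0000 0.0000
    outer loop
      vertex 29.836 3.717 0.000
      vertex 11.451 3.717 0.000
      vertex 11.451 3.717 7.447
    endloop
  endfacet
  facet normal 0.0000 1.0000 0.0000
    outer loop
      vertex 29.836 3.717 0.000
      vertex 11.451 3.717 7.447
      vertex 29.836 3.717 7.447
    endloop
  endfacet
  facet normal 1.0000 0.0000 0.0000
    outer loop
      vertex 11.451 3.717 0.000
      vertex 11.451 14.289 0.000
      vertex 11.451 14.289 7.447
    endloop
  endfacet
  facet normal 1.0000 0.0000 0.0000
    outer loop
      vertex 11.451 3.717 0.000
      vertex 11.451 14.289 7.447
      vertex 11.451 3.717 7.447
    endloop
  endfacet
  facet normal 0.0000 1.0000 0.0000
    outer loop
      vertex 11.451 14.289 0.000
      vertex 0.000 14.289 0.000
      vertex 0.000 14.289 7.447
    endloop
  endfacet
  facet normal 0.0000 1.0000 0.0000
    outer loop
      vertex 11.451 14.289 0.000
      vertex 0.000 14.289 7.447
      vertex 11.451 14.289 7.447
    endloop
  endfacet
  facet normal -1.0000 0.0000 0.0000
    outer loop
      vertex 0.000 14.289 0.000
      vertex 0.000 0.000 0.000
      vertex 0.000 0.000 7.447
    endloop
  endfacet
  facet normal -1.0000 0.0000 0.0000
    outer loop
      vertex 0.000 14.289 0.000
      vertex 0.000 0.000 7.447
      vertex 0.000 14.289 7.447
    endloop
  endfacet
endsolid part

The G0 Z moves step by Δz≈0.931 mm. Every layer's G1 loop is the same polygon, so the solid is a straight extrusion of it from z=0 to z≈7.45. Closing with flat bottom and top caps and triangulating gives 20 facets — an L-shaped prism: outer 29.8 × 14.3 mm, arm thicknesses ≈ 3.72 mm (horizontal) and 11.5 mm (vertical), extruded 7.45 mm in z.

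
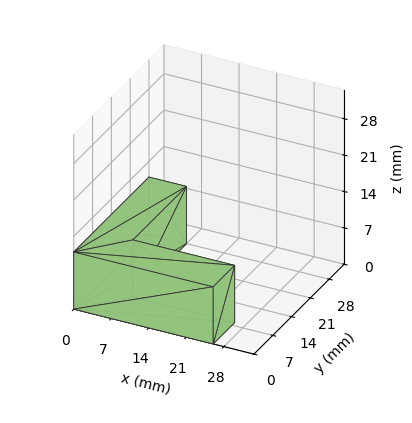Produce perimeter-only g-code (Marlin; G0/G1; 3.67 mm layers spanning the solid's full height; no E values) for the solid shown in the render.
Reading the render: the shape is an L-shaped prism: outer 26 × 28 mm, arm thicknesses ≈ 8 mm (horizontal) and 7 mm (vertical), extruded 11 mm in z (dimensions read to the nearest mm from the axis ticks). For the g-code, the solid's height is divided into equal slices at the stated Δz and each level perimeter traced with G1 moves after a G0 lift.

; perimeter-only toolpath
G21 ; units = mm
G90 ; absolute positioning
G28 ; home
; layer 1
G0 Z3.67
G0 X0.00 Y0.00
G1 X26.00 Y0.00
G1 X26.00 Y8.00
G1 X7.00 Y8.00
G1 X7.00 Y28.00
G1 X0.00 Y28.00
G1 X0.00 Y0.00
; layer 2
G0 Z7.33
G0 X0.00 Y0.00
G1 X26.00 Y0.00
G1 X26.00 Y8.00
G1 X7.00 Y8.00
G1 X7.00 Y28.00
G1 X0.00 Y28.00
G1 X0.00 Y0.00
; layer 3
G0 Z11.00
G0 X0.00 Y0.00
G1 X26.00 Y0.00
G1 X26.00 Y8.00
G1 X7.00 Y8.00
G1 X7.00 Y28.00
G1 X0.00 Y28.00
G1 X0.00 Y0.00
M2 ; end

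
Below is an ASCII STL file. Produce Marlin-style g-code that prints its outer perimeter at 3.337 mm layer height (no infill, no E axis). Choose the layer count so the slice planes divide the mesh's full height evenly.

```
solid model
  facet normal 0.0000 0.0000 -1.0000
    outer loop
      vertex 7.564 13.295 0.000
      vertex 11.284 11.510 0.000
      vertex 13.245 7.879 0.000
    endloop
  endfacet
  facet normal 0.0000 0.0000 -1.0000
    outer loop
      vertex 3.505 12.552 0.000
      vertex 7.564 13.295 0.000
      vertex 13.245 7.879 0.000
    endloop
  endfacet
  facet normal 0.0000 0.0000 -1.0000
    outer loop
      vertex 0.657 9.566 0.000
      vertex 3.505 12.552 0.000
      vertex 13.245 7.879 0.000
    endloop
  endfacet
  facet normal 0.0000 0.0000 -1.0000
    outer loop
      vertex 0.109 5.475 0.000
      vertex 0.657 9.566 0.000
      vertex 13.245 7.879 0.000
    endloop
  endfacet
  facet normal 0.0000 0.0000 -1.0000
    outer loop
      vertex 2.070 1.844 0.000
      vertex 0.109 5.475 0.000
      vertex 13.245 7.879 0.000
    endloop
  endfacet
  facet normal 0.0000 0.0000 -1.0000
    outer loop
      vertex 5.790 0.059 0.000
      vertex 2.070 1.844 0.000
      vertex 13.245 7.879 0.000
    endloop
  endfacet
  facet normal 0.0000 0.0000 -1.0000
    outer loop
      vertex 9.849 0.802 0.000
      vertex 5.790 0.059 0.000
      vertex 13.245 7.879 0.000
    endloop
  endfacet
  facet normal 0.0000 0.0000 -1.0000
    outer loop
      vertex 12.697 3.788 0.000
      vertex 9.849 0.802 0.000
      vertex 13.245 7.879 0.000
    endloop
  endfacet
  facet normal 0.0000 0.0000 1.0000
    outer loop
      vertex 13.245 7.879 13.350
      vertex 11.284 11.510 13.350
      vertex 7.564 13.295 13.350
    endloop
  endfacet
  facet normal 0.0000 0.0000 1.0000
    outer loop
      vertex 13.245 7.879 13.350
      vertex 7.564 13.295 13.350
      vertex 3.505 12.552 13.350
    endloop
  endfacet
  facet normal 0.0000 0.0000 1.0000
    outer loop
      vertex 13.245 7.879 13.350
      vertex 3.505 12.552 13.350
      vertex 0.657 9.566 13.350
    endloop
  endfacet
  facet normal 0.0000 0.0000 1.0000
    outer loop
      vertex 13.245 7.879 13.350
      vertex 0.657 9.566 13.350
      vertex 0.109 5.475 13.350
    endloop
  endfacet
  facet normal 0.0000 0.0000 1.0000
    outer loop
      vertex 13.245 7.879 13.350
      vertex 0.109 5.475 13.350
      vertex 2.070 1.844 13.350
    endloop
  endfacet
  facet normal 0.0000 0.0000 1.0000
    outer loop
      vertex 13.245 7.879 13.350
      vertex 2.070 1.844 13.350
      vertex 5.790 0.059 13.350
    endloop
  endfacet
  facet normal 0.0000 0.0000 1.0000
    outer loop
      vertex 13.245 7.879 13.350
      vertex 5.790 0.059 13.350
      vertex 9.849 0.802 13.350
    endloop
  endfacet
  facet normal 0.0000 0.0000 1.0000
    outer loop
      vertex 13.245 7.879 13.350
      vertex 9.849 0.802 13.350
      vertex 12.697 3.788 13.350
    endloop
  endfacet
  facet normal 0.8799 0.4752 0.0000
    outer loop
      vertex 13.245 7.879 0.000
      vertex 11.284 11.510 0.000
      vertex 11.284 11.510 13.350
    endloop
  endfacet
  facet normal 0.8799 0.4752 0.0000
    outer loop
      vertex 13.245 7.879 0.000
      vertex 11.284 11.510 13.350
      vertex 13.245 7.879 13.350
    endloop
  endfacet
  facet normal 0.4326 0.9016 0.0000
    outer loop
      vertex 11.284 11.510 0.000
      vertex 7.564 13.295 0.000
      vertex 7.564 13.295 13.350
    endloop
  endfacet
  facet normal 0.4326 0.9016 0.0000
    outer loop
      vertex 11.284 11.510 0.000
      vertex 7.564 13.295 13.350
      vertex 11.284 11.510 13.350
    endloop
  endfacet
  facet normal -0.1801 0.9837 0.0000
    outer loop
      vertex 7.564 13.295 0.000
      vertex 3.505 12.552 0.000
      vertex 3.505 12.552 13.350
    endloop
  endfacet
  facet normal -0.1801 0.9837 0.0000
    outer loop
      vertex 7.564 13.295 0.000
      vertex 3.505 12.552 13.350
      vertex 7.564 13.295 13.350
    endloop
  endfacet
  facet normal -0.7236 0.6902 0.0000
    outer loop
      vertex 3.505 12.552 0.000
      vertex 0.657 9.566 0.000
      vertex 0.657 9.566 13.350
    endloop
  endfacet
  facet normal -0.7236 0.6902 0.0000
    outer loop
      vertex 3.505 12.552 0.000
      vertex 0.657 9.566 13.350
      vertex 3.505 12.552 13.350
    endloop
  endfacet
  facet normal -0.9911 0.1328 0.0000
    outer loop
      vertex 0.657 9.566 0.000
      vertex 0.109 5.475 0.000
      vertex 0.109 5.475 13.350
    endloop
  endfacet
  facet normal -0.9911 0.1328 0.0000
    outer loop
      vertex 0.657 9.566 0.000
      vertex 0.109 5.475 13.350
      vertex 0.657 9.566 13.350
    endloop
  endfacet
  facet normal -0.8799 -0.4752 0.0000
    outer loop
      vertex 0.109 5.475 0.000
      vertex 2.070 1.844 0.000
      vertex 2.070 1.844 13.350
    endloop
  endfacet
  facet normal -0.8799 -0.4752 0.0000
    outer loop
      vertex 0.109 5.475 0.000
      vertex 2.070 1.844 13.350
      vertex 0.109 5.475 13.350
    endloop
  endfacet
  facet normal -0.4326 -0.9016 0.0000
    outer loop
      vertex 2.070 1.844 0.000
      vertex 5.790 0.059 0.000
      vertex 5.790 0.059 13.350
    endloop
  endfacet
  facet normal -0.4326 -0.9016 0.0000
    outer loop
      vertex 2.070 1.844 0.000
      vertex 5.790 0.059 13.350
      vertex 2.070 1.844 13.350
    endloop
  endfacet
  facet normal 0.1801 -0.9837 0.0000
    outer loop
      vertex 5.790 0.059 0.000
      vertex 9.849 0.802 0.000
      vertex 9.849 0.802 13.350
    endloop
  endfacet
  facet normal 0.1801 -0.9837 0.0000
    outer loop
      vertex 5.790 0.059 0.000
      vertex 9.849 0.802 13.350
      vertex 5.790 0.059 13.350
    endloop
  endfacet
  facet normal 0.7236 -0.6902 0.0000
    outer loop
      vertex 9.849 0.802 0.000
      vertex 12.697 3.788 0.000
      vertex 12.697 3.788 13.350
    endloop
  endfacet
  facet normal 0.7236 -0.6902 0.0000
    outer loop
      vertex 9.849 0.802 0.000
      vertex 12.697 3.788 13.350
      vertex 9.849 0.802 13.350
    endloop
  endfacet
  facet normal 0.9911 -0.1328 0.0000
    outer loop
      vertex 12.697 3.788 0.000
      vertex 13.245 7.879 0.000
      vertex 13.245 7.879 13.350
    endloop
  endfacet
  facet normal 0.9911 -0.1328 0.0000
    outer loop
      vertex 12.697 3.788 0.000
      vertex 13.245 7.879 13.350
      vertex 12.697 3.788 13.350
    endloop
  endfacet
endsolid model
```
; perimeter-only toolpath
G21 ; units = mm
G90 ; absolute positioning
G28 ; home
; layer 1
G0 Z3.337
G0 X13.245 Y7.879
G1 X11.284 Y11.510
G1 X7.564 Y13.295
G1 X3.505 Y12.552
G1 X0.657 Y9.566
G1 X0.109 Y5.475
G1 X2.070 Y1.844
G1 X5.790 Y0.059
G1 X9.849 Y0.802
G1 X12.697 Y3.788
G1 X13.245 Y7.879
; layer 2
G0 Z6.675
G0 X13.245 Y7.879
G1 X11.284 Y11.510
G1 X7.564 Y13.295
G1 X3.505 Y12.552
G1 X0.657 Y9.566
G1 X0.109 Y5.475
G1 X2.070 Y1.844
G1 X5.790 Y0.059
G1 X9.849 Y0.802
G1 X12.697 Y3.788
G1 X13.245 Y7.879
; layer 3
G0 Z10.012
G0 X13.245 Y7.879
G1 X11.284 Y11.510
G1 X7.564 Y13.295
G1 X3.505 Y12.552
G1 X0.657 Y9.566
G1 X0.109 Y5.475
G1 X2.070 Y1.844
G1 X5.790 Y0.059
G1 X9.849 Y0.802
G1 X12.697 Y3.788
G1 X13.245 Y7.879
; layer 4
G0 Z13.350
G0 X13.245 Y7.879
G1 X11.284 Y11.510
G1 X7.564 Y13.295
G1 X3.505 Y12.552
G1 X0.657 Y9.566
G1 X0.109 Y5.475
G1 X2.070 Y1.844
G1 X5.790 Y0.059
G1 X9.849 Y0.802
G1 X12.697 Y3.788
G1 X13.245 Y7.879
M2 ; end

The solid is a regular 10-sided prism (a cylinder approximated with 10 flat sides), circumscribed radius ≈ 6.68 mm, height ≈ 13.3 mm. Slicing at Δz = 3.337 mm — 4 equal slices spanning the solid's height, so layer i sits at z = i·h/4 — gives 4 non-empty perimeters. Each is a 10-segment closed polygon; G0 lifts to the layer z and rapids to the start vertex, then G1 traces the edges.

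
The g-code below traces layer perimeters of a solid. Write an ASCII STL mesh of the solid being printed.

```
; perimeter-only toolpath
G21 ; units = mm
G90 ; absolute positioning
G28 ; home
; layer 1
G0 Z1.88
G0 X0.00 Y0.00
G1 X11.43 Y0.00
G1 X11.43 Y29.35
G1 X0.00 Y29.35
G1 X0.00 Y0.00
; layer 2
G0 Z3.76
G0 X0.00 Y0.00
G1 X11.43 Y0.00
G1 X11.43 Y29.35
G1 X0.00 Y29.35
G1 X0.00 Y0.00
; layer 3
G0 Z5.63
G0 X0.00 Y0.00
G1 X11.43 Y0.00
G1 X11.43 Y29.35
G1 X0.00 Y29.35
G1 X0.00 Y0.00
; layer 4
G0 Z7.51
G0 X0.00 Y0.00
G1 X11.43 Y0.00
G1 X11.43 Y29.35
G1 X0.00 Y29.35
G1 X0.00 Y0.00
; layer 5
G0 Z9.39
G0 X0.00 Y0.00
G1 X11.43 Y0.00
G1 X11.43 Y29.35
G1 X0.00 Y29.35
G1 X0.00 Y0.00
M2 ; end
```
solid part
  facet normal 0.0000 0.0000 -1.0000
    outer loop
      vertex 11.43 29.35 0.00
      vertex 11.43 0.00 0.00
      vertex 0.00 0.00 0.00
    endloop
  endfacet
  facet normal 0.0000 0.0000 -1.0000
    outer loop
      vertex 0.00 29.35 0.00
      vertex 11.43 29.35 0.00
      vertex 0.00 0.00 0.00
    endloop
  endfacet
  facet normal 0.0000 0.0000 1.0000
    outer loop
      vertex 0.00 0.00 9.39
      vertex 11.43 0.00 9.39
      vertex 11.43 29.35 9.39
    endloop
  endfacet
  facet normal 0.0000 0.0000 1.0000
    outer loop
      vertex 0.00 0.00 9.39
      vertex 11.43 29.35 9.39
      vertex 0.00 29.35 9.39
    endloop
  endfacet
  facet normal 0.0000 -1.0000 0.0000
    outer loop
      vertex 0.00 0.00 0.00
      vertex 11.43 0.00 0.00
      vertex 11.43 0.00 9.39
    endloop
  endfacet
  facet normal 0.0000 -1.0000 0.0000
    outer loop
      vertex 0.00 0.00 0.00
      vertex 11.43 0.00 9.39
      vertex 0.00 0.00 9.39
    endloop
  endfacet
  facet normal 0.0000 1.0000 0.0000
    outer loop
      vertex 11.43 29.35 9.39
      vertex 11.43 29.35 0.00
      vertex 0.00 29.35 0.00
    endloop
  endfacet
  facet normal 0.0000 1.0000 0.0000
    outer loop
      vertex 0.00 29.35 9.39
      vertex 11.43 29.35 9.39
      vertex 0.00 29.35 0.00
    endloop
  endfacet
  facet normal -1.0000 0.0000 0.0000
    outer loop
      vertex 0.00 29.35 9.39
      vertex 0.00 29.35 0.00
      vertex 0.00 0.00 0.00
    endloop
  endfacet
  facet normal -1.0000 0.0000 0.0000
    outer loop
      vertex 0.00 0.00 9.39
      vertex 0.00 29.35 9.39
      vertex 0.00 0.00 0.00
    endloop
  endfacet
  facet normal 1.0000 0.0000 0.0000
    outer loop
      vertex 11.43 0.00 0.00
      vertex 11.43 29.35 0.00
      vertex 11.43 29.35 9.39
    endloop
  endfacet
  facet normal 1.0000 0.0000 0.0000
    outer loop
      vertex 11.43 0.00 0.00
      vertex 11.43 29.35 9.39
      vertex 11.43 0.00 9.39
    endloop
  endfacet
endsolid part

The G0 Z moves step by Δz≈1.88 mm. Every layer's G1 loop is the same polygon, so the solid is a straight extrusion of it from z=0 to z≈9.39. Closing with flat bottom and top caps and triangulating gives 12 facets — a rectangular box, roughly 11.4 × 29.4 mm footprint and 9.39 mm tall.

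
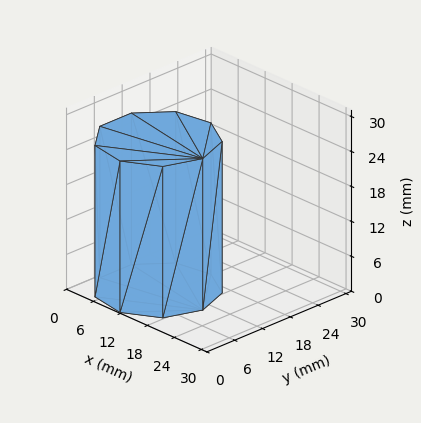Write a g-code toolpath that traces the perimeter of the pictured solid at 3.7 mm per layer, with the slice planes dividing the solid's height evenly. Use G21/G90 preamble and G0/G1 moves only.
Reading the render: the shape is a regular 9-sided prism (a cylinder approximated with 9 flat sides), circumscribed radius ≈ 10 mm, height ≈ 26 mm (dimensions read to the nearest mm from the axis ticks). For the g-code, the solid's height is divided into equal slices at the stated Δz and each level perimeter traced with G1 moves after a G0 lift.

; perimeter-only toolpath
G21 ; units = mm
G90 ; absolute positioning
G28 ; home
; layer 1
G0 Z3.7
G0 X20.0 Y10.0
G1 X17.7 Y16.4
G1 X11.7 Y19.8
G1 X5.0 Y18.7
G1 X0.6 Y13.4
G1 X0.6 Y6.6
G1 X5.0 Y1.3
G1 X11.7 Y0.2
G1 X17.7 Y3.6
G1 X20.0 Y10.0
; layer 2
G0 Z7.4
G0 X20.0 Y10.0
G1 X17.7 Y16.4
G1 X11.7 Y19.8
G1 X5.0 Y18.7
G1 X0.6 Y13.4
G1 X0.6 Y6.6
G1 X5.0 Y1.3
G1 X11.7 Y0.2
G1 X17.7 Y3.6
G1 X20.0 Y10.0
; layer 3
G0 Z11.1
G0 X20.0 Y10.0
G1 X17.7 Y16.4
G1 X11.7 Y19.8
G1 X5.0 Y18.7
G1 X0.6 Y13.4
G1 X0.6 Y6.6
G1 X5.0 Y1.3
G1 X11.7 Y0.2
G1 X17.7 Y3.6
G1 X20.0 Y10.0
; layer 4
G0 Z14.9
G0 X20.0 Y10.0
G1 X17.7 Y16.4
G1 X11.7 Y19.8
G1 X5.0 Y18.7
G1 X0.6 Y13.4
G1 X0.6 Y6.6
G1 X5.0 Y1.3
G1 X11.7 Y0.2
G1 X17.7 Y3.6
G1 X20.0 Y10.0
; layer 5
G0 Z18.6
G0 X20.0 Y10.0
G1 X17.7 Y16.4
G1 X11.7 Y19.8
G1 X5.0 Y18.7
G1 X0.6 Y13.4
G1 X0.6 Y6.6
G1 X5.0 Y1.3
G1 X11.7 Y0.2
G1 X17.7 Y3.6
G1 X20.0 Y10.0
; layer 6
G0 Z22.3
G0 X20.0 Y10.0
G1 X17.7 Y16.4
G1 X11.7 Y19.8
G1 X5.0 Y18.7
G1 X0.6 Y13.4
G1 X0.6 Y6.6
G1 X5.0 Y1.3
G1 X11.7 Y0.2
G1 X17.7 Y3.6
G1 X20.0 Y10.0
; layer 7
G0 Z26.0
G0 X20.0 Y10.0
G1 X17.7 Y16.4
G1 X11.7 Y19.8
G1 X5.0 Y18.7
G1 X0.6 Y13.4
G1 X0.6 Y6.6
G1 X5.0 Y1.3
G1 X11.7 Y0.2
G1 X17.7 Y3.6
G1 X20.0 Y10.0
M2 ; end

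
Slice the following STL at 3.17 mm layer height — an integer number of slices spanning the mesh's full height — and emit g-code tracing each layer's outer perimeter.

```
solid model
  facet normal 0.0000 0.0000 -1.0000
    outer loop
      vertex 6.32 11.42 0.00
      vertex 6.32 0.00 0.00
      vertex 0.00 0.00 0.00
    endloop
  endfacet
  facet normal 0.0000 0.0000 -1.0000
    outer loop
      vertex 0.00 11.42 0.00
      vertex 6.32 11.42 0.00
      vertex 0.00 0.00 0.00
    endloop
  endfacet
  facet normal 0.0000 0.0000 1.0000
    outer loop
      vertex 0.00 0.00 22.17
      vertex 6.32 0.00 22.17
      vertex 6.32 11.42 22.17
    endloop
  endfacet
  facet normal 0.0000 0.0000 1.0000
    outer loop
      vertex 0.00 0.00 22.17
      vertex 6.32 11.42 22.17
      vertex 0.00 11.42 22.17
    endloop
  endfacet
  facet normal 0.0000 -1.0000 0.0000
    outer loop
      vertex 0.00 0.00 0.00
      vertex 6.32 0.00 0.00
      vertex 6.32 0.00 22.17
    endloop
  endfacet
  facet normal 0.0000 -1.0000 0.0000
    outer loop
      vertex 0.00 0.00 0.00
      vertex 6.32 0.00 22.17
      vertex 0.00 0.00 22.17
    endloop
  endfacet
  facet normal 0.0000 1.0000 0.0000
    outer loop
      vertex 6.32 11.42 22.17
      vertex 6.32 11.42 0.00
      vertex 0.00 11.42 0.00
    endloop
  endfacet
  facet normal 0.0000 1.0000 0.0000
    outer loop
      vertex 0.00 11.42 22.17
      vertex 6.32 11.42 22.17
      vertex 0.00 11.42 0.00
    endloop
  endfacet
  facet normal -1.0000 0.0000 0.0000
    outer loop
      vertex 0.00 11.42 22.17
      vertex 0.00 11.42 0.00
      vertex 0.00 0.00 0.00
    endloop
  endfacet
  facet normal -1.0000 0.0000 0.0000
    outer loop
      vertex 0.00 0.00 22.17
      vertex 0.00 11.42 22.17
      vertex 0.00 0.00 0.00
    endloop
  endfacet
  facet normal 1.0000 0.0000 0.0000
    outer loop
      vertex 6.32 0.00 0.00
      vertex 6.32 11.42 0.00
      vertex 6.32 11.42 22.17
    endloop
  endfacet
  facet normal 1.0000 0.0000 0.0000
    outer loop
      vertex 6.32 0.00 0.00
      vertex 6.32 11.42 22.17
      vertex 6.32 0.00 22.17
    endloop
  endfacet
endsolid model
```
; perimeter-only toolpath
G21 ; units = mm
G90 ; absolute positioning
G28 ; home
; layer 1
G0 Z3.17
G0 X0.00 Y0.00
G1 X6.32 Y0.00
G1 X6.32 Y11.42
G1 X0.00 Y11.42
G1 X0.00 Y0.00
; layer 2
G0 Z6.33
G0 X0.00 Y0.00
G1 X6.32 Y0.00
G1 X6.32 Y11.42
G1 X0.00 Y11.42
G1 X0.00 Y0.00
; layer 3
G0 Z9.50
G0 X0.00 Y0.00
G1 X6.32 Y0.00
G1 X6.32 Y11.42
G1 X0.00 Y11.42
G1 X0.00 Y0.00
; layer 4
G0 Z12.67
G0 X0.00 Y0.00
G1 X6.32 Y0.00
G1 X6.32 Y11.42
G1 X0.00 Y11.42
G1 X0.00 Y0.00
; layer 5
G0 Z15.84
G0 X0.00 Y0.00
G1 X6.32 Y0.00
G1 X6.32 Y11.42
G1 X0.00 Y11.42
G1 X0.00 Y0.00
; layer 6
G0 Z19.00
G0 X0.00 Y0.00
G1 X6.32 Y0.00
G1 X6.32 Y11.42
G1 X0.00 Y11.42
G1 X0.00 Y0.00
; layer 7
G0 Z22.17
G0 X0.00 Y0.00
G1 X6.32 Y0.00
G1 X6.32 Y11.42
G1 X0.00 Y11.42
G1 X0.00 Y0.00
M2 ; end

The solid is a rectangular box, roughly 6.32 × 11.4 mm footprint and 22.2 mm tall. Slicing at Δz = 3.17 mm — 7 equal slices spanning the solid's height, so layer i sits at z = i·h/7 — gives 7 non-empty perimeters. Each is a 4-segment closed polygon; G0 lifts to the layer z and rapids to the start vertex, then G1 traces the edges.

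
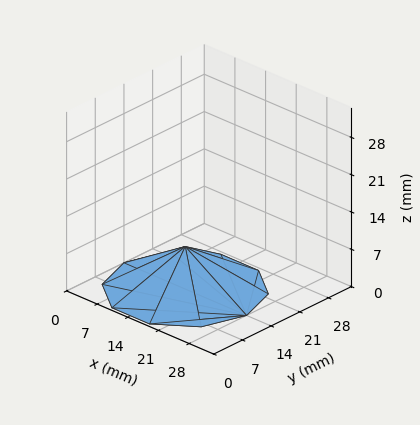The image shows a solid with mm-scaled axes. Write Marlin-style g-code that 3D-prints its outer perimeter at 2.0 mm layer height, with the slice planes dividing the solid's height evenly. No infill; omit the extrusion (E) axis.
Reading the render: the shape is a regular 10-sided pyramid, base circumscribed radius ≈ 14 mm, apex at z ≈ 8 mm (dimensions read to the nearest mm from the axis ticks). For the g-code, the solid's height is divided into equal slices at the stated Δz and each level perimeter traced with G1 moves after a G0 lift.

; perimeter-only toolpath
G21 ; units = mm
G90 ; absolute positioning
G28 ; home
; layer 1
G0 Z2.0
G0 X24.5 Y14.0
G1 X22.5 Y20.1
G1 X17.2 Y24.0
G1 X10.8 Y24.0
G1 X5.5 Y20.1
G1 X3.5 Y14.0
G1 X5.5 Y7.8
G1 X10.8 Y4.0
G1 X17.2 Y4.0
G1 X22.5 Y7.8
G1 X24.5 Y14.0
; layer 2
G0 Z4.0
G0 X21.0 Y14.0
G1 X19.6 Y18.1
G1 X16.1 Y20.6
G1 X11.8 Y20.6
G1 X8.3 Y18.1
G1 X7.0 Y14.0
G1 X8.3 Y9.9
G1 X11.8 Y7.3
G1 X16.1 Y7.3
G1 X19.6 Y9.9
G1 X21.0 Y14.0
; layer 3
G0 Z6.0
G0 X17.5 Y14.0
G1 X16.8 Y16.1
G1 X15.1 Y17.3
G1 X12.9 Y17.3
G1 X11.2 Y16.1
G1 X10.5 Y14.0
G1 X11.2 Y11.9
G1 X12.9 Y10.7
G1 X15.1 Y10.7
G1 X16.8 Y11.9
G1 X17.5 Y14.0
M2 ; end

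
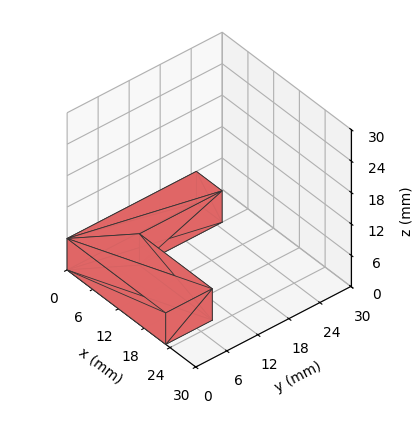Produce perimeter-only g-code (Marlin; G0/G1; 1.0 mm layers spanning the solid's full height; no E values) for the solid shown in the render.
Reading the render: the shape is an L-shaped prism: outer 23 × 25 mm, arm thicknesses ≈ 9 mm (horizontal) and 6 mm (vertical), extruded 6 mm in z (dimensions read to the nearest mm from the axis ticks). For the g-code, the solid's height is divided into equal slices at the stated Δz and each level perimeter traced with G1 moves after a G0 lift.

; perimeter-only toolpath
G21 ; units = mm
G90 ; absolute positioning
G28 ; home
; layer 1
G0 Z1.0
G0 X0.0 Y0.0
G1 X23.0 Y0.0
G1 X23.0 Y9.0
G1 X6.0 Y9.0
G1 X6.0 Y25.0
G1 X0.0 Y25.0
G1 X0.0 Y0.0
; layer 2
G0 Z2.0
G0 X0.0 Y0.0
G1 X23.0 Y0.0
G1 X23.0 Y9.0
G1 X6.0 Y9.0
G1 X6.0 Y25.0
G1 X0.0 Y25.0
G1 X0.0 Y0.0
; layer 3
G0 Z3.0
G0 X0.0 Y0.0
G1 X23.0 Y0.0
G1 X23.0 Y9.0
G1 X6.0 Y9.0
G1 X6.0 Y25.0
G1 X0.0 Y25.0
G1 X0.0 Y0.0
; layer 4
G0 Z4.0
G0 X0.0 Y0.0
G1 X23.0 Y0.0
G1 X23.0 Y9.0
G1 X6.0 Y9.0
G1 X6.0 Y25.0
G1 X0.0 Y25.0
G1 X0.0 Y0.0
; layer 5
G0 Z5.0
G0 X0.0 Y0.0
G1 X23.0 Y0.0
G1 X23.0 Y9.0
G1 X6.0 Y9.0
G1 X6.0 Y25.0
G1 X0.0 Y25.0
G1 X0.0 Y0.0
; layer 6
G0 Z6.0
G0 X0.0 Y0.0
G1 X23.0 Y0.0
G1 X23.0 Y9.0
G1 X6.0 Y9.0
G1 X6.0 Y25.0
G1 X0.0 Y25.0
G1 X0.0 Y0.0
M2 ; end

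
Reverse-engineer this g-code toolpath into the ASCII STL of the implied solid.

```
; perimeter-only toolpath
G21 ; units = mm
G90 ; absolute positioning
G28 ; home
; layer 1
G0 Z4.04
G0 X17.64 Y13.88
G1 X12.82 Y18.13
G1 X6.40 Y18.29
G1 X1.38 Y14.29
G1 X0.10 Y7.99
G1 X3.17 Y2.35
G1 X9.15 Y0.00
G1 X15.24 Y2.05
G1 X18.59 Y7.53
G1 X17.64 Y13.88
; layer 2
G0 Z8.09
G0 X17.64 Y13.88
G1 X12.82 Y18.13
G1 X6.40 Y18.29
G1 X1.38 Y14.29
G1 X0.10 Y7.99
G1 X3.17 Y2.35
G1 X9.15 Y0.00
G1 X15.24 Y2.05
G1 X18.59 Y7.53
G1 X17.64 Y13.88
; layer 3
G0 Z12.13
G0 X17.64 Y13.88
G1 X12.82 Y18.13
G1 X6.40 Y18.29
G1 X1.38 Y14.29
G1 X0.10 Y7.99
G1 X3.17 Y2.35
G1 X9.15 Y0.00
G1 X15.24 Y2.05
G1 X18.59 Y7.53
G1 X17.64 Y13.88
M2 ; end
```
solid part
  facet normal 0.0000 0.0000 -1.0000
    outer loop
      vertex 6.40 18.29 0.00
      vertex 12.82 18.13 0.00
      vertex 17.64 13.88 0.00
    endloop
  endfacet
  facet normal 0.0000 0.0000 -1.0000
    outer loop
      vertex 1.38 14.29 0.00
      vertex 6.40 18.29 0.00
      vertex 17.64 13.88 0.00
    endloop
  endfacet
  facet normal 0.0000 0.0000 -1.0000
    outer loop
      vertex 0.10 7.99 0.00
      vertex 1.38 14.29 0.00
      vertex 17.64 13.88 0.00
    endloop
  endfacet
  facet normal 0.0000 0.0000 -1.0000
    outer loop
      vertex 3.17 2.35 0.00
      vertex 0.10 7.99 0.00
      vertex 17.64 13.88 0.00
    endloop
  endfacet
  facet normal 0.0000 0.0000 -1.0000
    outer loop
      vertex 9.15 0.00 0.00
      vertex 3.17 2.35 0.00
      vertex 17.64 13.88 0.00
    endloop
  endfacet
  facet normal 0.0000 0.0000 -1.0000
    outer loop
      vertex 15.24 2.05 0.00
      vertex 9.15 0.00 0.00
      vertex 17.64 13.88 0.00
    endloop
  endfacet
  facet normal 0.0000 0.0000 -1.0000
    outer loop
      vertex 18.59 7.53 0.00
      vertex 15.24 2.05 0.00
      vertex 17.64 13.88 0.00
    endloop
  endfacet
  facet normal 0.0000 0.0000 1.0000
    outer loop
      vertex 17.64 13.88 12.13
      vertex 12.82 18.13 12.13
      vertex 6.40 18.29 12.13
    endloop
  endfacet
  facet normal 0.0000 0.0000 1.0000
    outer loop
      vertex 17.64 13.88 12.13
      vertex 6.40 18.29 12.13
      vertex 1.38 14.29 12.13
    endloop
  endfacet
  facet normal 0.0000 0.0000 1.0000
    outer loop
      vertex 17.64 13.88 12.13
      vertex 1.38 14.29 12.13
      vertex 0.10 7.99 12.13
    endloop
  endfacet
  facet normal 0.0000 0.0000 1.0000
    outer loop
      vertex 17.64 13.88 12.13
      vertex 0.10 7.99 12.13
      vertex 3.17 2.35 12.13
    endloop
  endfacet
  facet normal 0.0000 0.0000 1.0000
    outer loop
      vertex 17.64 13.88 12.13
      vertex 3.17 2.35 12.13
      vertex 9.15 0.00 12.13
    endloop
  endfacet
  facet normal 0.0000 0.0000 1.0000
    outer loop
      vertex 17.64 13.88 12.13
      vertex 9.15 0.00 12.13
      vertex 15.24 2.05 12.13
    endloop
  endfacet
  facet normal 0.0000 0.0000 1.0000
    outer loop
      vertex 17.64 13.88 12.13
      vertex 15.24 2.05 12.13
      vertex 18.59 7.53 12.13
    endloop
  endfacet
  facet normal 0.6614 0.7501 0.0000
    outer loop
      vertex 17.64 13.88 0.00
      vertex 12.82 18.13 0.00
      vertex 12.82 18.13 12.13
    endloop
  endfacet
  facet normal 0.6614 0.7501 0.0000
    outer loop
      vertex 17.64 13.88 0.00
      vertex 12.82 18.13 12.13
      vertex 17.64 13.88 12.13
    endloop
  endfacet
  facet normal 0.0249 0.9997 0.0000
    outer loop
      vertex 12.82 18.13 0.00
      vertex 6.40 18.29 0.00
      vertex 6.40 18.29 12.13
    endloop
  endfacet
  facet normal 0.0249 0.9997 0.0000
    outer loop
      vertex 12.82 18.13 0.00
      vertex 6.40 18.29 12.13
      vertex 12.82 18.13 12.13
    endloop
  endfacet
  facet normal -0.6232 0.7821 0.0000
    outer loop
      vertex 6.40 18.29 0.00
      vertex 1.38 14.29 0.00
      vertex 1.38 14.29 12.13
    endloop
  endfacet
  facet normal -0.6232 0.7821 0.0000
    outer loop
      vertex 6.40 18.29 0.00
      vertex 1.38 14.29 12.13
      vertex 6.40 18.29 12.13
    endloop
  endfacet
  facet normal -0.9800 0.1991 0.0000
    outer loop
      vertex 1.38 14.29 0.00
      vertex 0.10 7.99 0.00
      vertex 0.10 7.99 12.13
    endloop
  endfacet
  facet normal -0.9800 0.1991 0.0000
    outer loop
      vertex 1.38 14.29 0.00
      vertex 0.10 7.99 12.13
      vertex 1.38 14.29 12.13
    endloop
  endfacet
  facet normal -0.8783 -0.4781 0.0000
    outer loop
      vertex 0.10 7.99 0.00
      vertex 3.17 2.35 0.00
      vertex 3.17 2.35 12.13
    endloop
  endfacet
  facet normal -0.8783 -0.4781 0.0000
    outer loop
      vertex 0.10 7.99 0.00
      vertex 3.17 2.35 12.13
      vertex 0.10 7.99 12.13
    endloop
  endfacet
  facet normal -0.3657 -0.9307 0.0000
    outer loop
      vertex 3.17 2.35 0.00
      vertex 9.15 0.00 0.00
      vertex 9.15 0.00 12.13
    endloop
  endfacet
  facet normal -0.3657 -0.9307 0.0000
    outer loop
      vertex 3.17 2.35 0.00
      vertex 9.15 0.00 12.13
      vertex 3.17 2.35 12.13
    endloop
  endfacet
  facet normal 0.3190 -0.9477 0.0000
    outer loop
      vertex 9.15 0.00 0.00
      vertex 15.24 2.05 0.00
      vertex 15.24 2.05 12.13
    endloop
  endfacet
  facet normal 0.3190 -0.9477 0.0000
    outer loop
      vertex 9.15 0.00 0.00
      vertex 15.24 2.05 12.13
      vertex 9.15 0.00 12.13
    endloop
  endfacet
  facet normal 0.8532 -0.5216 0.0000
    outer loop
      vertex 15.24 2.05 0.00
      vertex 18.59 7.53 0.00
      vertex 18.59 7.53 12.13
    endloop
  endfacet
  facet normal 0.8532 -0.5216 0.0000
    outer loop
      vertex 15.24 2.05 0.00
      vertex 18.59 7.53 12.13
      vertex 15.24 2.05 12.13
    endloop
  endfacet
  facet normal 0.9890 0.1480 0.0000
    outer loop
      vertex 18.59 7.53 0.00
      vertex 17.64 13.88 0.00
      vertex 17.64 13.88 12.13
    endloop
  endfacet
  facet normal 0.9890 0.1480 0.0000
    outer loop
      vertex 18.59 7.53 0.00
      vertex 17.64 13.88 12.13
      vertex 18.59 7.53 12.13
    endloop
  endfacet
endsolid part

The G0 Z moves step by Δz≈4.04 mm. Every layer's G1 loop is the same polygon, so the solid is a straight extrusion of it from z=0 to z≈12.1. Closing with flat bottom and top caps and triangulating gives 32 facets — a regular 9-sided prism (a cylinder approximated with 9 flat sides), circumscribed radius ≈ 9.39 mm, height ≈ 12.1 mm.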